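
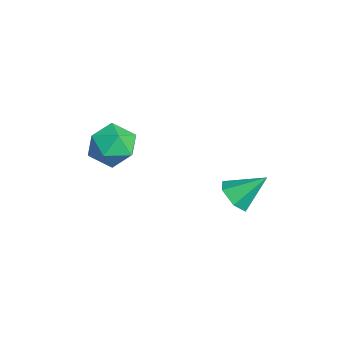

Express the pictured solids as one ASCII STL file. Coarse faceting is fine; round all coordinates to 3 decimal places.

solid 
facet normal -0.301 0.935 -0.187
outer loop
vertex -3.58 -1.176 -2.208
vertex -4.627 -1.395 -1.621
vertex -3.663 -0.963 -1.01
endloop
endfacet
facet normal 0.411 0.902 -0.132
outer loop
vertex -3.58 -1.176 -2.208
vertex -3.663 -0.963 -1.01
vertex -2.661 -1.486 -1.468
endloop
endfacet
facet normal 0.649 0.440 -0.621
outer loop
vertex -3.58 -1.176 -2.208
vertex -2.661 -1.486 -1.468
vertex -3.005 -2.241 -2.362
endloop
endfacet
facet normal 0.084 0.187 -0.979
outer loop
vertex -3.58 -1.176 -2.208
vertex -3.005 -2.241 -2.362
vertex -4.22 -2.185 -2.456
endloop
endfacet
facet normal -0.502 0.493 -0.711
outer loop
vertex -3.58 -1.176 -2.208
vertex -4.22 -2.185 -2.456
vertex -4.627 -1.395 -1.621
endloop
endfacet
facet normal 0.570 0.642 0.513
outer loop
vertex -2.661 -1.486 -1.468
vertex -3.663 -0.963 -1.01
vertex -3.14 -1.895 -0.424
endloop
endfacet
facet normal -0.580 0.696 0.423
outer loop
vertex -3.663 -0.963 -1.01
vertex -4.627 -1.395 -1.621
vertex -4.355 -1.839 -0.518
endloop
endfacet
facet normal -0.906 -0.019 -0.423
outer loop
vertex -4.627 -1.395 -1.621
vertex -4.22 -2.185 -2.456
vertex -4.699 -2.594 -1.412
endloop
endfacet
facet normal 0.043 -0.515 -0.856
outer loop
vertex -4.22 -2.185 -2.456
vertex -3.005 -2.241 -2.362
vertex -3.697 -3.117 -1.87
endloop
endfacet
facet normal 0.955 -0.106 -0.278
outer loop
vertex -3.005 -2.241 -2.362
vertex -2.661 -1.486 -1.468
vertex -2.733 -2.685 -1.259
endloop
endfacet
facet normal -0.084 -0.187 0.979
outer loop
vertex -3.78 -2.904 -0.672
vertex -3.14 -1.895 -0.424
vertex -4.355 -1.839 -0.518
endloop
endfacet
facet normal -0.649 -0.440 0.621
outer loop
vertex -3.78 -2.904 -0.672
vertex -4.355 -1.839 -0.518
vertex -4.699 -2.594 -1.412
endloop
endfacet
facet normal -0.411 -0.902 0.132
outer loop
vertex -3.78 -2.904 -0.672
vertex -4.699 -2.594 -1.412
vertex -3.697 -3.117 -1.87
endloop
endfacet
facet normal 0.301 -0.935 0.187
outer loop
vertex -3.78 -2.904 -0.672
vertex -3.697 -3.117 -1.87
vertex -2.733 -2.685 -1.259
endloop
endfacet
facet normal 0.502 -0.493 0.711
outer loop
vertex -3.78 -2.904 -0.672
vertex -2.733 -2.685 -1.259
vertex -3.14 -1.895 -0.424
endloop
endfacet
facet normal -0.043 0.515 0.856
outer loop
vertex -4.355 -1.839 -0.518
vertex -3.14 -1.895 -0.424
vertex -3.663 -0.963 -1.01
endloop
endfacet
facet normal -0.955 0.106 0.278
outer loop
vertex -4.699 -2.594 -1.412
vertex -4.355 -1.839 -0.518
vertex -4.627 -1.395 -1.621
endloop
endfacet
facet normal -0.570 -0.642 -0.513
outer loop
vertex -3.697 -3.117 -1.87
vertex -4.699 -2.594 -1.412
vertex -4.22 -2.185 -2.456
endloop
endfacet
facet normal 0.580 -0.696 -0.423
outer loop
vertex -2.733 -2.685 -1.259
vertex -3.697 -3.117 -1.87
vertex -3.005 -2.241 -2.362
endloop
endfacet
facet normal 0.906 0.019 0.423
outer loop
vertex -3.14 -1.895 -0.424
vertex -2.733 -2.685 -1.259
vertex -2.661 -1.486 -1.468
endloop
endfacet
facet normal -0.155 -0.763 -0.628
outer loop
vertex -0.49 2.38 -4.075
vertex -1.341 2.706 -4.261
vertex -0.615 2.981 -4.774
endloop
endfacet
facet normal 0.958 0.279 0.069
outer loop
vertex -0.49 2.38 -4.075
vertex -0.615 2.981 -4.774
vertex -1.059 4.094 -3.119
endloop
endfacet
facet normal -0.155 -0.763 -0.628
outer loop
vertex -0.615 2.981 -4.774
vertex -1.341 2.706 -4.261
vertex -1.465 3.307 -4.96
endloop
endfacet
facet normal 0.404 0.806 -0.433
outer loop
vertex -0.615 2.981 -4.774
vertex -1.465 3.307 -4.96
vertex -1.059 4.094 -3.119
endloop
endfacet
facet normal -0.154 -0.763 -0.628
outer loop
vertex -1.465 3.307 -4.96
vertex -1.341 2.706 -4.261
vertex -2.191 3.032 -4.448
endloop
endfacet
facet normal -0.491 0.835 -0.248
outer loop
vertex -1.465 3.307 -4.96
vertex -2.191 3.032 -4.448
vertex -1.059 4.094 -3.119
endloop
endfacet
facet normal -0.154 -0.763 -0.628
outer loop
vertex -2.191 3.032 -4.448
vertex -1.341 2.706 -4.261
vertex -2.067 2.431 -3.749
endloop
endfacet
facet normal -0.832 0.338 0.439
outer loop
vertex -2.191 3.032 -4.448
vertex -2.067 2.431 -3.749
vertex -1.059 4.094 -3.119
endloop
endfacet
facet normal -0.155 -0.762 -0.629
outer loop
vertex -2.067 2.431 -3.749
vertex -1.341 2.706 -4.261
vertex -1.216 2.105 -3.563
endloop
endfacet
facet normal -0.278 -0.188 0.942
outer loop
vertex -2.067 2.431 -3.749
vertex -1.216 2.105 -3.563
vertex -1.059 4.094 -3.119
endloop
endfacet
facet normal -0.155 -0.762 -0.629
outer loop
vertex -1.216 2.105 -3.563
vertex -1.341 2.706 -4.261
vertex -0.49 2.38 -4.075
endloop
endfacet
facet normal 0.616 -0.218 0.757
outer loop
vertex -1.216 2.105 -3.563
vertex -0.49 2.38 -4.075
vertex -1.059 4.094 -3.119
endloop
endfacet

endsolid


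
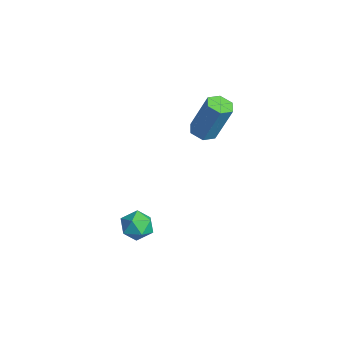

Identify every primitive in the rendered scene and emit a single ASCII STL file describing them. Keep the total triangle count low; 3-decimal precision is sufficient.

solid 
facet normal -0.238 -0.282 -0.929
outer loop
vertex 3.122 1.199 1.356
vertex 2.49 1.432 1.447
vertex 2.971 1.843 1.199
endloop
endfacet
facet normal 0.945 0.151 -0.289
outer loop
vertex 3.122 1.199 1.356
vertex 2.971 1.843 1.199
vertex 3.642 1.814 3.381
endloop
endfacet
facet normal 0.946 0.150 -0.289
outer loop
vertex 3.642 1.814 3.381
vertex 2.971 1.843 1.199
vertex 3.492 2.458 3.224
endloop
endfacet
facet normal 0.240 0.282 0.929
outer loop
vertex 3.642 1.814 3.381
vertex 3.492 2.458 3.224
vertex 3.01 2.048 3.473
endloop
endfacet
facet normal -0.238 -0.282 -0.929
outer loop
vertex 2.971 1.843 1.199
vertex 2.49 1.432 1.447
vertex 2.339 2.077 1.29
endloop
endfacet
facet normal 0.282 0.895 -0.344
outer loop
vertex 2.971 1.843 1.199
vertex 2.339 2.077 1.29
vertex 3.492 2.458 3.224
endloop
endfacet
facet normal 0.282 0.896 -0.344
outer loop
vertex 3.492 2.458 3.224
vertex 2.339 2.077 1.29
vertex 2.86 2.692 3.316
endloop
endfacet
facet normal 0.240 0.282 0.929
outer loop
vertex 3.492 2.458 3.224
vertex 2.86 2.692 3.316
vertex 3.01 2.048 3.473
endloop
endfacet
facet normal -0.240 -0.282 -0.929
outer loop
vertex 2.339 2.077 1.29
vertex 2.49 1.432 1.447
vertex 1.858 1.666 1.539
endloop
endfacet
facet normal -0.665 0.745 -0.055
outer loop
vertex 2.339 2.077 1.29
vertex 1.858 1.666 1.539
vertex 2.86 2.692 3.316
endloop
endfacet
facet normal -0.664 0.745 -0.056
outer loop
vertex 2.86 2.692 3.316
vertex 1.858 1.666 1.539
vertex 2.378 2.281 3.564
endloop
endfacet
facet normal 0.238 0.282 0.929
outer loop
vertex 2.86 2.692 3.316
vertex 2.378 2.281 3.564
vertex 3.01 2.048 3.473
endloop
endfacet
facet normal -0.240 -0.282 -0.929
outer loop
vertex 1.858 1.666 1.539
vertex 2.49 1.432 1.447
vertex 2.008 1.022 1.696
endloop
endfacet
facet normal -0.946 -0.150 0.288
outer loop
vertex 1.858 1.666 1.539
vertex 2.008 1.022 1.696
vertex 2.378 2.281 3.564
endloop
endfacet
facet normal -0.945 -0.151 0.289
outer loop
vertex 2.378 2.281 3.564
vertex 2.008 1.022 1.696
vertex 2.529 1.637 3.721
endloop
endfacet
facet normal 0.238 0.282 0.929
outer loop
vertex 2.378 2.281 3.564
vertex 2.529 1.637 3.721
vertex 3.01 2.048 3.473
endloop
endfacet
facet normal -0.240 -0.282 -0.929
outer loop
vertex 2.008 1.022 1.696
vertex 2.49 1.432 1.447
vertex 2.64 0.788 1.604
endloop
endfacet
facet normal -0.281 -0.896 0.344
outer loop
vertex 2.008 1.022 1.696
vertex 2.64 0.788 1.604
vertex 2.529 1.637 3.721
endloop
endfacet
facet normal -0.282 -0.895 0.344
outer loop
vertex 2.529 1.637 3.721
vertex 2.64 0.788 1.604
vertex 3.161 1.403 3.63
endloop
endfacet
facet normal 0.238 0.282 0.929
outer loop
vertex 2.529 1.637 3.721
vertex 3.161 1.403 3.63
vertex 3.01 2.048 3.473
endloop
endfacet
facet normal -0.238 -0.282 -0.929
outer loop
vertex 2.64 0.788 1.604
vertex 2.49 1.432 1.447
vertex 3.122 1.199 1.356
endloop
endfacet
facet normal 0.664 -0.745 0.055
outer loop
vertex 2.64 0.788 1.604
vertex 3.122 1.199 1.356
vertex 3.161 1.403 3.63
endloop
endfacet
facet normal 0.665 -0.745 0.055
outer loop
vertex 3.161 1.403 3.63
vertex 3.122 1.199 1.356
vertex 3.642 1.814 3.381
endloop
endfacet
facet normal 0.240 0.282 0.929
outer loop
vertex 3.161 1.403 3.63
vertex 3.642 1.814 3.381
vertex 3.01 2.048 3.473
endloop
endfacet
facet normal -0.778 0.489 0.395
outer loop
vertex 3.082 -2.161 -3.052
vertex 3.523 -2.051 -2.319
vertex 3.575 -1.462 -2.946
endloop
endfacet
facet normal -0.753 0.579 -0.312
outer loop
vertex 3.082 -2.161 -3.052
vertex 3.575 -1.462 -2.946
vertex 3.57 -1.876 -3.702
endloop
endfacet
facet normal -0.784 -0.066 -0.617
outer loop
vertex 3.082 -2.161 -3.052
vertex 3.57 -1.876 -3.702
vertex 3.516 -2.721 -3.543
endloop
endfacet
facet normal -0.827 -0.554 -0.100
outer loop
vertex 3.082 -2.161 -3.052
vertex 3.516 -2.721 -3.543
vertex 3.486 -2.83 -2.688
endloop
endfacet
facet normal -0.823 -0.211 0.527
outer loop
vertex 3.082 -2.161 -3.052
vertex 3.486 -2.83 -2.688
vertex 3.523 -2.051 -2.319
endloop
endfacet
facet normal -0.124 0.871 -0.476
outer loop
vertex 3.57 -1.876 -3.702
vertex 3.575 -1.462 -2.946
vertex 4.314 -1.59 -3.372
endloop
endfacet
facet normal -0.162 0.726 0.668
outer loop
vertex 3.575 -1.462 -2.946
vertex 3.523 -2.051 -2.319
vertex 4.284 -1.699 -2.517
endloop
endfacet
facet normal -0.235 -0.407 0.883
outer loop
vertex 3.523 -2.051 -2.319
vertex 3.486 -2.83 -2.688
vertex 4.23 -2.544 -2.358
endloop
endfacet
facet normal -0.242 -0.961 -0.131
outer loop
vertex 3.486 -2.83 -2.688
vertex 3.516 -2.721 -3.543
vertex 4.225 -2.958 -3.114
endloop
endfacet
facet normal -0.173 -0.171 -0.970
outer loop
vertex 3.516 -2.721 -3.543
vertex 3.57 -1.876 -3.702
vertex 4.277 -2.369 -3.741
endloop
endfacet
facet normal 0.827 0.554 0.100
outer loop
vertex 4.718 -2.259 -3.008
vertex 4.314 -1.59 -3.372
vertex 4.284 -1.699 -2.517
endloop
endfacet
facet normal 0.784 0.066 0.617
outer loop
vertex 4.718 -2.259 -3.008
vertex 4.284 -1.699 -2.517
vertex 4.23 -2.544 -2.358
endloop
endfacet
facet normal 0.753 -0.579 0.312
outer loop
vertex 4.718 -2.259 -3.008
vertex 4.23 -2.544 -2.358
vertex 4.225 -2.958 -3.114
endloop
endfacet
facet normal 0.778 -0.489 -0.395
outer loop
vertex 4.718 -2.259 -3.008
vertex 4.225 -2.958 -3.114
vertex 4.277 -2.369 -3.741
endloop
endfacet
facet normal 0.823 0.211 -0.527
outer loop
vertex 4.718 -2.259 -3.008
vertex 4.277 -2.369 -3.741
vertex 4.314 -1.59 -3.372
endloop
endfacet
facet normal 0.242 0.961 0.131
outer loop
vertex 4.284 -1.699 -2.517
vertex 4.314 -1.59 -3.372
vertex 3.575 -1.462 -2.946
endloop
endfacet
facet normal 0.173 0.171 0.970
outer loop
vertex 4.23 -2.544 -2.358
vertex 4.284 -1.699 -2.517
vertex 3.523 -2.051 -2.319
endloop
endfacet
facet normal 0.124 -0.871 0.476
outer loop
vertex 4.225 -2.958 -3.114
vertex 4.23 -2.544 -2.358
vertex 3.486 -2.83 -2.688
endloop
endfacet
facet normal 0.162 -0.726 -0.668
outer loop
vertex 4.277 -2.369 -3.741
vertex 4.225 -2.958 -3.114
vertex 3.516 -2.721 -3.543
endloop
endfacet
facet normal 0.235 0.407 -0.883
outer loop
vertex 4.314 -1.59 -3.372
vertex 4.277 -2.369 -3.741
vertex 3.57 -1.876 -3.702
endloop
endfacet

endsolid


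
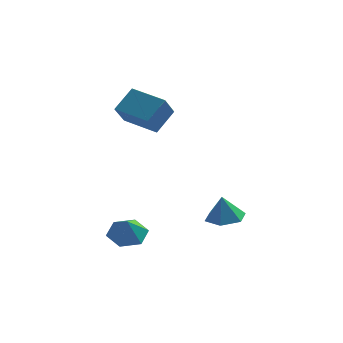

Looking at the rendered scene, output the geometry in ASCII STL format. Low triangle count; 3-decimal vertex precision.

solid 
facet normal -0.452 -0.609 -0.652
outer loop
vertex -1.329 2.122 1.888
vertex -3.051 3.037 2.227
vertex -1.023 3.121 0.743
endloop
endfacet
facet normal 0.870 -0.463 -0.171
outer loop
vertex -0.309 4.083 1.773
vertex -1.329 2.122 1.888
vertex -1.023 3.121 0.743
endloop
endfacet
facet normal -0.452 -0.609 -0.652
outer loop
vertex -1.023 3.121 0.743
vertex -3.051 3.037 2.227
vertex -2.746 4.036 1.082
endloop
endfacet
facet normal 0.197 0.645 -0.739
outer loop
vertex -2.746 4.036 1.082
vertex -0.309 4.083 1.773
vertex -1.023 3.121 0.743
endloop
endfacet
facet normal -0.197 -0.645 0.739
outer loop
vertex -1.329 2.122 1.888
vertex -2.337 3.999 3.257
vertex -3.051 3.037 2.227
endloop
endfacet
facet normal 0.870 -0.463 -0.172
outer loop
vertex -0.614 3.084 2.918
vertex -1.329 2.122 1.888
vertex -0.309 4.083 1.773
endloop
endfacet
facet normal -0.197 -0.645 0.739
outer loop
vertex -0.614 3.084 2.918
vertex -2.337 3.999 3.257
vertex -1.329 2.122 1.888
endloop
endfacet
facet normal -0.870 0.462 0.171
outer loop
vertex -3.051 3.037 2.227
vertex -2.337 3.999 3.257
vertex -2.746 4.036 1.082
endloop
endfacet
facet normal 0.197 0.645 -0.739
outer loop
vertex -2.031 4.998 2.112
vertex -0.309 4.083 1.773
vertex -2.746 4.036 1.082
endloop
endfacet
facet normal -0.870 0.463 0.171
outer loop
vertex -2.746 4.036 1.082
vertex -2.337 3.999 3.257
vertex -2.031 4.998 2.112
endloop
endfacet
facet normal 0.452 0.609 0.652
outer loop
vertex -2.031 4.998 2.112
vertex -0.614 3.084 2.918
vertex -0.309 4.083 1.773
endloop
endfacet
facet normal 0.452 0.609 0.652
outer loop
vertex -2.337 3.999 3.257
vertex -0.614 3.084 2.918
vertex -2.031 4.998 2.112
endloop
endfacet
facet normal -0.065 0.487 -0.871
outer loop
vertex -0.823 -1.274 -3.707
vertex -1.779 -1.553 -3.792
vertex -1.548 -0.697 -3.331
endloop
endfacet
facet normal 0.597 0.254 0.761
outer loop
vertex -0.823 -1.274 -3.707
vertex -1.548 -0.697 -3.331
vertex -1.701 -2.147 -2.728
endloop
endfacet
facet normal -0.065 0.487 -0.871
outer loop
vertex -1.548 -0.697 -3.331
vertex -1.779 -1.553 -3.792
vertex -2.504 -0.976 -3.416
endloop
endfacet
facet normal -0.195 0.394 0.898
outer loop
vertex -1.548 -0.697 -3.331
vertex -2.504 -0.976 -3.416
vertex -1.701 -2.147 -2.728
endloop
endfacet
facet normal -0.065 0.486 -0.871
outer loop
vertex -2.504 -0.976 -3.416
vertex -1.779 -1.553 -3.792
vertex -2.736 -1.833 -3.877
endloop
endfacet
facet normal -0.754 -0.141 0.641
outer loop
vertex -2.504 -0.976 -3.416
vertex -2.736 -1.833 -3.877
vertex -1.701 -2.147 -2.728
endloop
endfacet
facet normal -0.065 0.485 -0.872
outer loop
vertex -2.736 -1.833 -3.877
vertex -1.779 -1.553 -3.792
vertex -2.011 -2.41 -4.252
endloop
endfacet
facet normal -0.522 -0.816 0.247
outer loop
vertex -2.736 -1.833 -3.877
vertex -2.011 -2.41 -4.252
vertex -1.701 -2.147 -2.728
endloop
endfacet
facet normal -0.064 0.485 -0.872
outer loop
vertex -2.011 -2.41 -4.252
vertex -1.779 -1.553 -3.792
vertex -1.055 -2.131 -4.167
endloop
endfacet
facet normal 0.269 -0.957 0.110
outer loop
vertex -2.011 -2.41 -4.252
vertex -1.055 -2.131 -4.167
vertex -1.701 -2.147 -2.728
endloop
endfacet
facet normal -0.064 0.485 -0.872
outer loop
vertex -1.055 -2.131 -4.167
vertex -1.779 -1.553 -3.792
vertex -0.823 -1.274 -3.707
endloop
endfacet
facet normal 0.829 -0.422 0.367
outer loop
vertex -1.055 -2.131 -4.167
vertex -0.823 -1.274 -3.707
vertex -1.701 -2.147 -2.728
endloop
endfacet
facet normal 0.113 0.057 -0.992
outer loop
vertex 3.17 1.836 -4.448
vertex 2.361 2.47 -4.504
vertex 3.308 2.854 -4.374
endloop
endfacet
facet normal 0.773 -0.150 0.616
outer loop
vertex 3.17 1.836 -4.448
vertex 3.308 2.854 -4.374
vertex 2.199 2.39 -3.096
endloop
endfacet
facet normal 0.113 0.057 -0.992
outer loop
vertex 3.308 2.854 -4.374
vertex 2.361 2.47 -4.504
vertex 2.498 3.488 -4.43
endloop
endfacet
facet normal 0.454 0.635 0.625
outer loop
vertex 3.308 2.854 -4.374
vertex 2.498 3.488 -4.43
vertex 2.199 2.39 -3.096
endloop
endfacet
facet normal 0.114 0.057 -0.992
outer loop
vertex 2.498 3.488 -4.43
vertex 2.361 2.47 -4.504
vertex 1.551 3.105 -4.561
endloop
endfacet
facet normal -0.379 0.754 0.536
outer loop
vertex 2.498 3.488 -4.43
vertex 1.551 3.105 -4.561
vertex 2.199 2.39 -3.096
endloop
endfacet
facet normal 0.114 0.057 -0.992
outer loop
vertex 1.551 3.105 -4.561
vertex 2.361 2.47 -4.504
vertex 1.414 2.087 -4.635
endloop
endfacet
facet normal -0.894 0.088 0.439
outer loop
vertex 1.551 3.105 -4.561
vertex 1.414 2.087 -4.635
vertex 2.199 2.39 -3.096
endloop
endfacet
facet normal 0.114 0.057 -0.992
outer loop
vertex 1.414 2.087 -4.635
vertex 2.361 2.47 -4.504
vertex 2.223 1.452 -4.578
endloop
endfacet
facet normal -0.576 -0.695 0.431
outer loop
vertex 1.414 2.087 -4.635
vertex 2.223 1.452 -4.578
vertex 2.199 2.39 -3.096
endloop
endfacet
facet normal 0.113 0.057 -0.992
outer loop
vertex 2.223 1.452 -4.578
vertex 2.361 2.47 -4.504
vertex 3.17 1.836 -4.448
endloop
endfacet
facet normal 0.259 -0.814 0.520
outer loop
vertex 2.223 1.452 -4.578
vertex 3.17 1.836 -4.448
vertex 2.199 2.39 -3.096
endloop
endfacet

endsolid


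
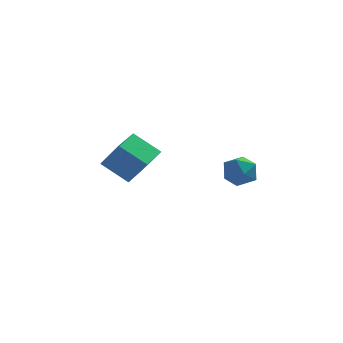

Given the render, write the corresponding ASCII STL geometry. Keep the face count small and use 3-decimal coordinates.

solid 
facet normal -0.384 0.301 0.873
outer loop
vertex 3.45 -2.344 1.351
vertex 2.519 -2.672 1.055
vertex 3.155 -3.31 1.554
endloop
endfacet
facet normal 0.300 0.108 0.948
outer loop
vertex 3.45 -2.344 1.351
vertex 3.155 -3.31 1.554
vertex 4.115 -3.122 1.229
endloop
endfacet
facet normal 0.692 0.512 0.509
outer loop
vertex 3.45 -2.344 1.351
vertex 4.115 -3.122 1.229
vertex 4.072 -2.368 0.529
endloop
endfacet
facet normal 0.252 0.954 0.163
outer loop
vertex 3.45 -2.344 1.351
vertex 4.072 -2.368 0.529
vertex 3.086 -2.089 0.421
endloop
endfacet
facet normal -0.414 0.824 0.388
outer loop
vertex 3.45 -2.344 1.351
vertex 3.086 -2.089 0.421
vertex 2.519 -2.672 1.055
endloop
endfacet
facet normal 0.361 -0.570 0.738
outer loop
vertex 4.115 -3.122 1.229
vertex 3.155 -3.31 1.554
vertex 3.594 -3.931 0.859
endloop
endfacet
facet normal -0.743 -0.259 0.617
outer loop
vertex 3.155 -3.31 1.554
vertex 2.519 -2.672 1.055
vertex 2.608 -3.652 0.751
endloop
endfacet
facet normal -0.792 0.587 -0.168
outer loop
vertex 2.519 -2.672 1.055
vertex 3.086 -2.089 0.421
vertex 2.565 -2.898 0.051
endloop
endfacet
facet normal 0.284 0.797 -0.533
outer loop
vertex 3.086 -2.089 0.421
vertex 4.072 -2.368 0.529
vertex 3.525 -2.71 -0.274
endloop
endfacet
facet normal 0.996 0.082 0.027
outer loop
vertex 4.072 -2.368 0.529
vertex 4.115 -3.122 1.229
vertex 4.161 -3.348 0.225
endloop
endfacet
facet normal -0.252 -0.954 -0.163
outer loop
vertex 3.23 -3.676 -0.071
vertex 3.594 -3.931 0.859
vertex 2.608 -3.652 0.751
endloop
endfacet
facet normal -0.692 -0.512 -0.509
outer loop
vertex 3.23 -3.676 -0.071
vertex 2.608 -3.652 0.751
vertex 2.565 -2.898 0.051
endloop
endfacet
facet normal -0.300 -0.108 -0.948
outer loop
vertex 3.23 -3.676 -0.071
vertex 2.565 -2.898 0.051
vertex 3.525 -2.71 -0.274
endloop
endfacet
facet normal 0.384 -0.301 -0.873
outer loop
vertex 3.23 -3.676 -0.071
vertex 3.525 -2.71 -0.274
vertex 4.161 -3.348 0.225
endloop
endfacet
facet normal 0.414 -0.824 -0.388
outer loop
vertex 3.23 -3.676 -0.071
vertex 4.161 -3.348 0.225
vertex 3.594 -3.931 0.859
endloop
endfacet
facet normal -0.284 -0.797 0.533
outer loop
vertex 2.608 -3.652 0.751
vertex 3.594 -3.931 0.859
vertex 3.155 -3.31 1.554
endloop
endfacet
facet normal -0.996 -0.082 -0.027
outer loop
vertex 2.565 -2.898 0.051
vertex 2.608 -3.652 0.751
vertex 2.519 -2.672 1.055
endloop
endfacet
facet normal -0.361 0.570 -0.738
outer loop
vertex 3.525 -2.71 -0.274
vertex 2.565 -2.898 0.051
vertex 3.086 -2.089 0.421
endloop
endfacet
facet normal 0.743 0.259 -0.617
outer loop
vertex 4.161 -3.348 0.225
vertex 3.525 -2.71 -0.274
vertex 4.072 -2.368 0.529
endloop
endfacet
facet normal 0.792 -0.587 0.168
outer loop
vertex 3.594 -3.931 0.859
vertex 4.161 -3.348 0.225
vertex 4.115 -3.122 1.229
endloop
endfacet
facet normal -0.787 0.203 0.582
outer loop
vertex -3.338 2.453 -0.26
vertex -2.743 4.07 -0.02
vertex -4.4 3.089 -1.919
endloop
endfacet
facet normal -0.342 -0.930 -0.137
outer loop
vertex -2.857 2.69 -3.06
vertex -3.338 2.453 -0.26
vertex -4.4 3.089 -1.919
endloop
endfacet
facet normal -0.787 0.204 0.582
outer loop
vertex -4.4 3.089 -1.919
vertex -2.743 4.07 -0.02
vertex -3.805 4.706 -1.68
endloop
endfacet
facet normal -0.513 0.307 -0.801
outer loop
vertex -3.805 4.706 -1.68
vertex -2.857 2.69 -3.06
vertex -4.4 3.089 -1.919
endloop
endfacet
facet normal 0.513 -0.308 0.801
outer loop
vertex -3.338 2.453 -0.26
vertex -1.2 3.671 -1.161
vertex -2.743 4.07 -0.02
endloop
endfacet
facet normal -0.342 -0.930 -0.137
outer loop
vertex -1.795 2.054 -1.4
vertex -3.338 2.453 -0.26
vertex -2.857 2.69 -3.06
endloop
endfacet
facet normal 0.513 -0.307 0.802
outer loop
vertex -1.795 2.054 -1.4
vertex -1.2 3.671 -1.161
vertex -3.338 2.453 -0.26
endloop
endfacet
facet normal 0.342 0.930 0.137
outer loop
vertex -2.743 4.07 -0.02
vertex -1.2 3.671 -1.161
vertex -3.805 4.706 -1.68
endloop
endfacet
facet normal -0.513 0.308 -0.802
outer loop
vertex -2.262 4.307 -2.82
vertex -2.857 2.69 -3.06
vertex -3.805 4.706 -1.68
endloop
endfacet
facet normal 0.342 0.930 0.137
outer loop
vertex -3.805 4.706 -1.68
vertex -1.2 3.671 -1.161
vertex -2.262 4.307 -2.82
endloop
endfacet
facet normal 0.788 -0.203 -0.582
outer loop
vertex -2.262 4.307 -2.82
vertex -1.795 2.054 -1.4
vertex -2.857 2.69 -3.06
endloop
endfacet
facet normal 0.787 -0.204 -0.582
outer loop
vertex -1.2 3.671 -1.161
vertex -1.795 2.054 -1.4
vertex -2.262 4.307 -2.82
endloop
endfacet

endsolid


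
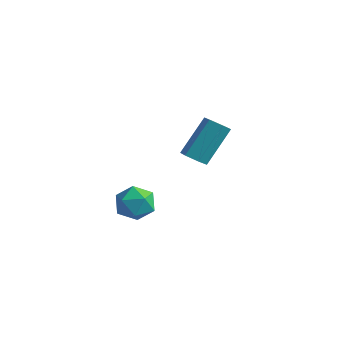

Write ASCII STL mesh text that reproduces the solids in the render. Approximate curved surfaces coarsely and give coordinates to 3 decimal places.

solid 
facet normal -0.080 -0.654 -0.752
outer loop
vertex -3.452 2.122 2.423
vertex -3.988 2.44 2.204
vertex -3.389 2.615 1.988
endloop
endfacet
facet normal 0.992 -0.125 0.002
outer loop
vertex -3.452 2.122 2.423
vertex -3.389 2.615 1.988
vertex -3.277 3.542 4.055
endloop
endfacet
facet normal 0.992 -0.126 0.003
outer loop
vertex -3.277 3.542 4.055
vertex -3.389 2.615 1.988
vertex -3.213 4.034 3.62
endloop
endfacet
facet normal 0.081 0.654 0.752
outer loop
vertex -3.277 3.542 4.055
vertex -3.213 4.034 3.62
vertex -3.812 3.86 3.836
endloop
endfacet
facet normal -0.080 -0.654 -0.753
outer loop
vertex -3.389 2.615 1.988
vertex -3.988 2.44 2.204
vertex -3.924 2.933 1.769
endloop
endfacet
facet normal 0.580 0.583 -0.569
outer loop
vertex -3.389 2.615 1.988
vertex -3.924 2.933 1.769
vertex -3.213 4.034 3.62
endloop
endfacet
facet normal 0.579 0.584 -0.569
outer loop
vertex -3.213 4.034 3.62
vertex -3.924 2.933 1.769
vertex -3.749 4.352 3.401
endloop
endfacet
facet normal 0.081 0.654 0.752
outer loop
vertex -3.213 4.034 3.62
vertex -3.749 4.352 3.401
vertex -3.812 3.86 3.836
endloop
endfacet
facet normal -0.080 -0.654 -0.753
outer loop
vertex -3.924 2.933 1.769
vertex -3.988 2.44 2.204
vertex -4.523 2.758 1.985
endloop
endfacet
facet normal -0.413 0.709 -0.572
outer loop
vertex -3.924 2.933 1.769
vertex -4.523 2.758 1.985
vertex -3.749 4.352 3.401
endloop
endfacet
facet normal -0.412 0.709 -0.572
outer loop
vertex -3.749 4.352 3.401
vertex -4.523 2.758 1.985
vertex -4.348 4.178 3.617
endloop
endfacet
facet normal 0.081 0.654 0.752
outer loop
vertex -3.749 4.352 3.401
vertex -4.348 4.178 3.617
vertex -3.812 3.86 3.836
endloop
endfacet
facet normal -0.081 -0.654 -0.752
outer loop
vertex -4.523 2.758 1.985
vertex -3.988 2.44 2.204
vertex -4.587 2.266 2.42
endloop
endfacet
facet normal -0.992 0.126 -0.003
outer loop
vertex -4.523 2.758 1.985
vertex -4.587 2.266 2.42
vertex -4.348 4.178 3.617
endloop
endfacet
facet normal -0.992 0.125 -0.002
outer loop
vertex -4.348 4.178 3.617
vertex -4.587 2.266 2.42
vertex -4.411 3.685 4.052
endloop
endfacet
facet normal 0.080 0.654 0.752
outer loop
vertex -4.348 4.178 3.617
vertex -4.411 3.685 4.052
vertex -3.812 3.86 3.836
endloop
endfacet
facet normal -0.081 -0.654 -0.752
outer loop
vertex -4.587 2.266 2.42
vertex -3.988 2.44 2.204
vertex -4.051 1.948 2.639
endloop
endfacet
facet normal -0.579 -0.583 0.570
outer loop
vertex -4.587 2.266 2.42
vertex -4.051 1.948 2.639
vertex -4.411 3.685 4.052
endloop
endfacet
facet normal -0.580 -0.583 0.569
outer loop
vertex -4.411 3.685 4.052
vertex -4.051 1.948 2.639
vertex -3.876 3.367 4.271
endloop
endfacet
facet normal 0.080 0.654 0.753
outer loop
vertex -4.411 3.685 4.052
vertex -3.876 3.367 4.271
vertex -3.812 3.86 3.836
endloop
endfacet
facet normal -0.081 -0.654 -0.752
outer loop
vertex -4.051 1.948 2.639
vertex -3.988 2.44 2.204
vertex -3.452 2.122 2.423
endloop
endfacet
facet normal 0.412 -0.709 0.572
outer loop
vertex -4.051 1.948 2.639
vertex -3.452 2.122 2.423
vertex -3.876 3.367 4.271
endloop
endfacet
facet normal 0.413 -0.708 0.572
outer loop
vertex -3.876 3.367 4.271
vertex -3.452 2.122 2.423
vertex -3.277 3.542 4.055
endloop
endfacet
facet normal 0.080 0.654 0.753
outer loop
vertex -3.876 3.367 4.271
vertex -3.277 3.542 4.055
vertex -3.812 3.86 3.836
endloop
endfacet
facet normal -0.773 0.269 0.575
outer loop
vertex -4.037 -1.332 2.142
vertex -4.297 -2.249 2.221
vertex -3.692 -1.867 2.856
endloop
endfacet
facet normal -0.228 0.723 0.652
outer loop
vertex -4.037 -1.332 2.142
vertex -3.692 -1.867 2.856
vertex -3.115 -1.263 2.388
endloop
endfacet
facet normal -0.078 0.997 0.011
outer loop
vertex -4.037 -1.332 2.142
vertex -3.115 -1.263 2.388
vertex -3.364 -1.272 1.464
endloop
endfacet
facet normal -0.529 0.712 -0.462
outer loop
vertex -4.037 -1.332 2.142
vertex -3.364 -1.272 1.464
vertex -4.095 -1.882 1.361
endloop
endfacet
facet normal -0.958 0.262 -0.113
outer loop
vertex -4.037 -1.332 2.142
vertex -4.095 -1.882 1.361
vertex -4.297 -2.249 2.221
endloop
endfacet
facet normal 0.340 0.351 0.872
outer loop
vertex -3.115 -1.263 2.388
vertex -3.692 -1.867 2.856
vertex -2.805 -2.138 2.619
endloop
endfacet
facet normal -0.542 -0.384 0.747
outer loop
vertex -3.692 -1.867 2.856
vertex -4.297 -2.249 2.221
vertex -3.536 -2.748 2.516
endloop
endfacet
facet normal -0.842 -0.395 -0.366
outer loop
vertex -4.297 -2.249 2.221
vertex -4.095 -1.882 1.361
vertex -3.785 -2.757 1.592
endloop
endfacet
facet normal -0.147 0.333 -0.931
outer loop
vertex -4.095 -1.882 1.361
vertex -3.364 -1.272 1.464
vertex -3.208 -2.153 1.124
endloop
endfacet
facet normal 0.585 0.794 -0.165
outer loop
vertex -3.364 -1.272 1.464
vertex -3.115 -1.263 2.388
vertex -2.603 -1.771 1.759
endloop
endfacet
facet normal 0.529 -0.712 0.462
outer loop
vertex -2.863 -2.688 1.838
vertex -2.805 -2.138 2.619
vertex -3.536 -2.748 2.516
endloop
endfacet
facet normal 0.078 -0.997 -0.011
outer loop
vertex -2.863 -2.688 1.838
vertex -3.536 -2.748 2.516
vertex -3.785 -2.757 1.592
endloop
endfacet
facet normal 0.228 -0.723 -0.652
outer loop
vertex -2.863 -2.688 1.838
vertex -3.785 -2.757 1.592
vertex -3.208 -2.153 1.124
endloop
endfacet
facet normal 0.773 -0.269 -0.575
outer loop
vertex -2.863 -2.688 1.838
vertex -3.208 -2.153 1.124
vertex -2.603 -1.771 1.759
endloop
endfacet
facet normal 0.958 -0.262 0.113
outer loop
vertex -2.863 -2.688 1.838
vertex -2.603 -1.771 1.759
vertex -2.805 -2.138 2.619
endloop
endfacet
facet normal 0.147 -0.333 0.931
outer loop
vertex -3.536 -2.748 2.516
vertex -2.805 -2.138 2.619
vertex -3.692 -1.867 2.856
endloop
endfacet
facet normal -0.585 -0.794 0.165
outer loop
vertex -3.785 -2.757 1.592
vertex -3.536 -2.748 2.516
vertex -4.297 -2.249 2.221
endloop
endfacet
facet normal -0.340 -0.351 -0.872
outer loop
vertex -3.208 -2.153 1.124
vertex -3.785 -2.757 1.592
vertex -4.095 -1.882 1.361
endloop
endfacet
facet normal 0.542 0.384 -0.747
outer loop
vertex -2.603 -1.771 1.759
vertex -3.208 -2.153 1.124
vertex -3.364 -1.272 1.464
endloop
endfacet
facet normal 0.842 0.395 0.366
outer loop
vertex -2.805 -2.138 2.619
vertex -2.603 -1.771 1.759
vertex -3.115 -1.263 2.388
endloop
endfacet

endsolid


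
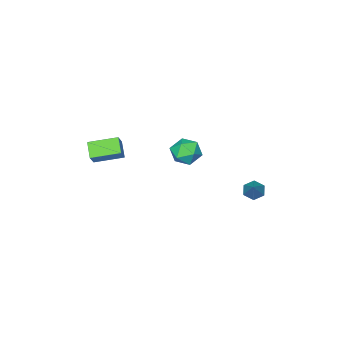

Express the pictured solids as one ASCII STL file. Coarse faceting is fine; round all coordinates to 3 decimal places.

solid 
facet normal -0.564 -0.469 -0.680
outer loop
vertex -3.376 3.154 -1.792
vertex -3.651 2.911 -1.396
vertex -3.818 3.387 -1.586
endloop
endfacet
facet normal 0.278 0.876 -0.395
outer loop
vertex -3.376 3.154 -1.792
vertex -3.818 3.387 -1.586
vertex -2.809 3.609 -0.384
endloop
endfacet
facet normal -0.565 -0.469 -0.679
outer loop
vertex -3.818 3.387 -1.586
vertex -3.651 2.911 -1.396
vertex -4.092 3.144 -1.19
endloop
endfacet
facet normal -0.451 0.865 0.219
outer loop
vertex -3.818 3.387 -1.586
vertex -4.092 3.144 -1.19
vertex -2.809 3.609 -0.384
endloop
endfacet
facet normal -0.565 -0.468 -0.679
outer loop
vertex -4.092 3.144 -1.19
vertex -3.651 2.911 -1.396
vertex -3.925 2.667 -1.0
endloop
endfacet
facet normal -0.561 0.129 0.818
outer loop
vertex -4.092 3.144 -1.19
vertex -3.925 2.667 -1.0
vertex -2.809 3.609 -0.384
endloop
endfacet
facet normal -0.564 -0.469 -0.679
outer loop
vertex -3.925 2.667 -1.0
vertex -3.651 2.911 -1.396
vertex -3.484 2.434 -1.205
endloop
endfacet
facet normal 0.059 -0.594 0.802
outer loop
vertex -3.925 2.667 -1.0
vertex -3.484 2.434 -1.205
vertex -2.809 3.609 -0.384
endloop
endfacet
facet normal -0.565 -0.469 -0.679
outer loop
vertex -3.484 2.434 -1.205
vertex -3.651 2.911 -1.396
vertex -3.209 2.677 -1.602
endloop
endfacet
facet normal 0.789 -0.585 0.188
outer loop
vertex -3.484 2.434 -1.205
vertex -3.209 2.677 -1.602
vertex -2.809 3.609 -0.384
endloop
endfacet
facet normal -0.565 -0.468 -0.680
outer loop
vertex -3.209 2.677 -1.602
vertex -3.651 2.911 -1.396
vertex -3.376 3.154 -1.792
endloop
endfacet
facet normal 0.899 0.151 -0.411
outer loop
vertex -3.209 2.677 -1.602
vertex -3.376 3.154 -1.792
vertex -2.809 3.609 -0.384
endloop
endfacet
facet normal -0.449 -0.662 0.601
outer loop
vertex 0.412 -3.697 0.613
vertex -0.611 -2.718 0.928
vertex -0.071 -3.984 -0.064
endloop
endfacet
facet normal 0.705 -0.675 -0.217
outer loop
vertex 0.351 -3.362 -0.628
vertex 0.412 -3.697 0.613
vertex -0.071 -3.984 -0.064
endloop
endfacet
facet normal -0.449 -0.662 0.601
outer loop
vertex -0.071 -3.984 -0.064
vertex -0.611 -2.718 0.928
vertex -1.094 -3.005 0.251
endloop
endfacet
facet normal -0.549 -0.326 -0.770
outer loop
vertex -1.094 -3.005 0.251
vertex 0.351 -3.362 -0.628
vertex -0.071 -3.984 -0.064
endloop
endfacet
facet normal 0.549 0.326 0.770
outer loop
vertex 0.412 -3.697 0.613
vertex -0.189 -2.096 0.364
vertex -0.611 -2.718 0.928
endloop
endfacet
facet normal 0.705 -0.675 -0.217
outer loop
vertex 0.834 -3.075 0.049
vertex 0.412 -3.697 0.613
vertex 0.351 -3.362 -0.628
endloop
endfacet
facet normal 0.549 0.326 0.770
outer loop
vertex 0.834 -3.075 0.049
vertex -0.189 -2.096 0.364
vertex 0.412 -3.697 0.613
endloop
endfacet
facet normal -0.705 0.675 0.217
outer loop
vertex -0.611 -2.718 0.928
vertex -0.189 -2.096 0.364
vertex -1.094 -3.005 0.251
endloop
endfacet
facet normal -0.549 -0.326 -0.770
outer loop
vertex -0.672 -2.383 -0.313
vertex 0.351 -3.362 -0.628
vertex -1.094 -3.005 0.251
endloop
endfacet
facet normal -0.705 0.675 0.217
outer loop
vertex -1.094 -3.005 0.251
vertex -0.189 -2.096 0.364
vertex -0.672 -2.383 -0.313
endloop
endfacet
facet normal 0.449 0.662 -0.601
outer loop
vertex -0.672 -2.383 -0.313
vertex 0.834 -3.075 0.049
vertex 0.351 -3.362 -0.628
endloop
endfacet
facet normal 0.449 0.662 -0.601
outer loop
vertex -0.189 -2.096 0.364
vertex 0.834 -3.075 0.049
vertex -0.672 -2.383 -0.313
endloop
endfacet
facet normal -0.005 0.972 -0.237
outer loop
vertex -3.385 -0.873 -1.425
vertex -4.132 -0.791 -1.072
vertex -3.444 -0.677 -0.62
endloop
endfacet
facet normal 0.661 0.739 -0.131
outer loop
vertex -3.385 -0.873 -1.425
vertex -3.444 -0.677 -0.62
vertex -2.877 -1.229 -0.872
endloop
endfacet
facet normal 0.783 0.205 -0.587
outer loop
vertex -3.385 -0.873 -1.425
vertex -2.877 -1.229 -0.872
vertex -3.214 -1.684 -1.48
endloop
endfacet
facet normal 0.192 0.107 -0.976
outer loop
vertex -3.385 -0.873 -1.425
vertex -3.214 -1.684 -1.48
vertex -3.99 -1.414 -1.603
endloop
endfacet
facet normal -0.295 0.580 -0.759
outer loop
vertex -3.385 -0.873 -1.425
vertex -3.99 -1.414 -1.603
vertex -4.132 -0.791 -1.072
endloop
endfacet
facet normal 0.700 0.477 0.531
outer loop
vertex -2.877 -1.229 -0.872
vertex -3.444 -0.677 -0.62
vertex -3.31 -1.366 -0.177
endloop
endfacet
facet normal -0.378 0.853 0.360
outer loop
vertex -3.444 -0.677 -0.62
vertex -4.132 -0.791 -1.072
vertex -4.086 -1.096 -0.3
endloop
endfacet
facet normal -0.847 0.220 -0.484
outer loop
vertex -4.132 -0.791 -1.072
vertex -3.99 -1.414 -1.603
vertex -4.423 -1.551 -0.908
endloop
endfacet
facet normal -0.058 -0.548 -0.835
outer loop
vertex -3.99 -1.414 -1.603
vertex -3.214 -1.684 -1.48
vertex -3.856 -2.103 -1.16
endloop
endfacet
facet normal 0.898 -0.388 -0.207
outer loop
vertex -3.214 -1.684 -1.48
vertex -2.877 -1.229 -0.872
vertex -3.168 -1.989 -0.708
endloop
endfacet
facet normal -0.192 -0.107 0.976
outer loop
vertex -3.915 -1.907 -0.355
vertex -3.31 -1.366 -0.177
vertex -4.086 -1.096 -0.3
endloop
endfacet
facet normal -0.783 -0.205 0.587
outer loop
vertex -3.915 -1.907 -0.355
vertex -4.086 -1.096 -0.3
vertex -4.423 -1.551 -0.908
endloop
endfacet
facet normal -0.661 -0.739 0.131
outer loop
vertex -3.915 -1.907 -0.355
vertex -4.423 -1.551 -0.908
vertex -3.856 -2.103 -1.16
endloop
endfacet
facet normal 0.005 -0.972 0.237
outer loop
vertex -3.915 -1.907 -0.355
vertex -3.856 -2.103 -1.16
vertex -3.168 -1.989 -0.708
endloop
endfacet
facet normal 0.295 -0.580 0.759
outer loop
vertex -3.915 -1.907 -0.355
vertex -3.168 -1.989 -0.708
vertex -3.31 -1.366 -0.177
endloop
endfacet
facet normal 0.058 0.548 0.835
outer loop
vertex -4.086 -1.096 -0.3
vertex -3.31 -1.366 -0.177
vertex -3.444 -0.677 -0.62
endloop
endfacet
facet normal -0.898 0.388 0.207
outer loop
vertex -4.423 -1.551 -0.908
vertex -4.086 -1.096 -0.3
vertex -4.132 -0.791 -1.072
endloop
endfacet
facet normal -0.700 -0.477 -0.531
outer loop
vertex -3.856 -2.103 -1.16
vertex -4.423 -1.551 -0.908
vertex -3.99 -1.414 -1.603
endloop
endfacet
facet normal 0.378 -0.853 -0.360
outer loop
vertex -3.168 -1.989 -0.708
vertex -3.856 -2.103 -1.16
vertex -3.214 -1.684 -1.48
endloop
endfacet
facet normal 0.847 -0.220 0.484
outer loop
vertex -3.31 -1.366 -0.177
vertex -3.168 -1.989 -0.708
vertex -2.877 -1.229 -0.872
endloop
endfacet

endsolid


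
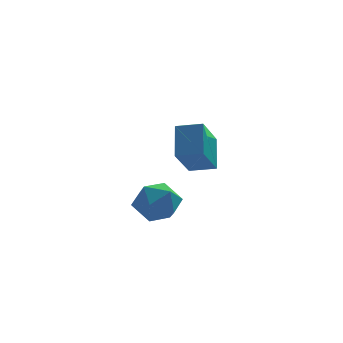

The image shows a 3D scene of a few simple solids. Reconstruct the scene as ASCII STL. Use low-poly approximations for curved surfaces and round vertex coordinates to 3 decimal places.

solid 
facet normal 0.131 0.028 0.991
outer loop
vertex -0.186 -2.285 -0.371
vertex -0.93 -2.842 -0.257
vertex -0.077 -3.214 -0.359
endloop
endfacet
facet normal 0.754 0.097 0.649
outer loop
vertex -0.186 -2.285 -0.371
vertex -0.077 -3.214 -0.359
vertex 0.392 -2.696 -0.981
endloop
endfacet
facet normal 0.710 0.667 0.224
outer loop
vertex -0.186 -2.285 -0.371
vertex 0.392 -2.696 -0.981
vertex -0.17 -2.003 -1.263
endloop
endfacet
facet normal 0.060 0.951 0.302
outer loop
vertex -0.186 -2.285 -0.371
vertex -0.17 -2.003 -1.263
vertex -0.987 -2.093 -0.816
endloop
endfacet
facet normal -0.298 0.556 0.776
outer loop
vertex -0.186 -2.285 -0.371
vertex -0.987 -2.093 -0.816
vertex -0.93 -2.842 -0.257
endloop
endfacet
facet normal 0.845 -0.479 0.239
outer loop
vertex 0.392 -2.696 -0.981
vertex -0.077 -3.214 -0.359
vertex 0.007 -3.507 -1.244
endloop
endfacet
facet normal -0.163 -0.591 0.790
outer loop
vertex -0.077 -3.214 -0.359
vertex -0.93 -2.842 -0.257
vertex -0.81 -3.597 -0.797
endloop
endfacet
facet normal -0.858 0.264 0.441
outer loop
vertex -0.93 -2.842 -0.257
vertex -0.987 -2.093 -0.816
vertex -1.372 -2.904 -1.079
endloop
endfacet
facet normal -0.278 0.904 -0.326
outer loop
vertex -0.987 -2.093 -0.816
vertex -0.17 -2.003 -1.263
vertex -0.903 -2.386 -1.701
endloop
endfacet
facet normal 0.774 0.445 -0.450
outer loop
vertex -0.17 -2.003 -1.263
vertex 0.392 -2.696 -0.981
vertex -0.05 -2.758 -1.803
endloop
endfacet
facet normal -0.060 -0.951 -0.302
outer loop
vertex -0.794 -3.315 -1.689
vertex 0.007 -3.507 -1.244
vertex -0.81 -3.597 -0.797
endloop
endfacet
facet normal -0.710 -0.667 -0.224
outer loop
vertex -0.794 -3.315 -1.689
vertex -0.81 -3.597 -0.797
vertex -1.372 -2.904 -1.079
endloop
endfacet
facet normal -0.754 -0.097 -0.649
outer loop
vertex -0.794 -3.315 -1.689
vertex -1.372 -2.904 -1.079
vertex -0.903 -2.386 -1.701
endloop
endfacet
facet normal -0.131 -0.028 -0.991
outer loop
vertex -0.794 -3.315 -1.689
vertex -0.903 -2.386 -1.701
vertex -0.05 -2.758 -1.803
endloop
endfacet
facet normal 0.298 -0.556 -0.776
outer loop
vertex -0.794 -3.315 -1.689
vertex -0.05 -2.758 -1.803
vertex 0.007 -3.507 -1.244
endloop
endfacet
facet normal 0.278 -0.904 0.326
outer loop
vertex -0.81 -3.597 -0.797
vertex 0.007 -3.507 -1.244
vertex -0.077 -3.214 -0.359
endloop
endfacet
facet normal -0.774 -0.445 0.450
outer loop
vertex -1.372 -2.904 -1.079
vertex -0.81 -3.597 -0.797
vertex -0.93 -2.842 -0.257
endloop
endfacet
facet normal -0.845 0.479 -0.239
outer loop
vertex -0.903 -2.386 -1.701
vertex -1.372 -2.904 -1.079
vertex -0.987 -2.093 -0.816
endloop
endfacet
facet normal 0.163 0.591 -0.790
outer loop
vertex -0.05 -2.758 -1.803
vertex -0.903 -2.386 -1.701
vertex -0.17 -2.003 -1.263
endloop
endfacet
facet normal 0.858 -0.264 -0.441
outer loop
vertex 0.007 -3.507 -1.244
vertex -0.05 -2.758 -1.803
vertex 0.392 -2.696 -0.981
endloop
endfacet
facet normal -0.936 0.294 -0.194
outer loop
vertex 0.524 1.067 0.953
vertex 1.158 2.25 -0.319
vertex 0.408 0.015 -0.082
endloop
endfacet
facet normal -0.342 -0.640 0.688
outer loop
vertex 1.382 -0.29 0.119
vertex 0.524 1.067 0.953
vertex 0.408 0.015 -0.082
endloop
endfacet
facet normal -0.936 0.294 -0.194
outer loop
vertex 0.408 0.015 -0.082
vertex 1.158 2.25 -0.319
vertex 1.043 1.199 -1.355
endloop
endfacet
facet normal -0.078 -0.710 -0.700
outer loop
vertex 1.043 1.199 -1.355
vertex 1.382 -0.29 0.119
vertex 0.408 0.015 -0.082
endloop
endfacet
facet normal 0.078 0.710 0.700
outer loop
vertex 0.524 1.067 0.953
vertex 2.132 1.945 -0.118
vertex 1.158 2.25 -0.319
endloop
endfacet
facet normal -0.344 -0.640 0.687
outer loop
vertex 1.497 0.761 1.155
vertex 0.524 1.067 0.953
vertex 1.382 -0.29 0.119
endloop
endfacet
facet normal 0.078 0.710 0.700
outer loop
vertex 1.497 0.761 1.155
vertex 2.132 1.945 -0.118
vertex 0.524 1.067 0.953
endloop
endfacet
facet normal 0.342 0.640 -0.688
outer loop
vertex 1.158 2.25 -0.319
vertex 2.132 1.945 -0.118
vertex 1.043 1.199 -1.355
endloop
endfacet
facet normal -0.078 -0.710 -0.700
outer loop
vertex 2.016 0.893 -1.153
vertex 1.382 -0.29 0.119
vertex 1.043 1.199 -1.355
endloop
endfacet
facet normal 0.344 0.639 -0.688
outer loop
vertex 1.043 1.199 -1.355
vertex 2.132 1.945 -0.118
vertex 2.016 0.893 -1.153
endloop
endfacet
facet normal 0.936 -0.293 0.194
outer loop
vertex 2.016 0.893 -1.153
vertex 1.497 0.761 1.155
vertex 1.382 -0.29 0.119
endloop
endfacet
facet normal 0.936 -0.294 0.194
outer loop
vertex 2.132 1.945 -0.118
vertex 1.497 0.761 1.155
vertex 2.016 0.893 -1.153
endloop
endfacet

endsolid


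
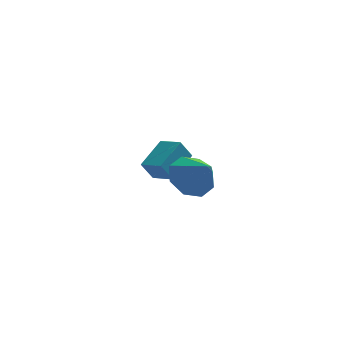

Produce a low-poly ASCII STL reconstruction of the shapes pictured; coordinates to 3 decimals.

solid 
facet normal -0.497 0.553 -0.669
outer loop
vertex 2.415 -2.834 2.82
vertex 1.522 -2.86 3.462
vertex 2.393 -2.194 3.366
endloop
endfacet
facet normal 0.997 -0.025 0.069
outer loop
vertex 2.415 -2.834 2.82
vertex 2.393 -2.194 3.366
vertex 2.278 -3.7 4.478
endloop
endfacet
facet normal -0.497 0.553 -0.669
outer loop
vertex 2.393 -2.194 3.366
vertex 1.522 -2.86 3.462
vertex 1.86 -1.944 3.968
endloop
endfacet
facet normal 0.770 0.340 0.540
outer loop
vertex 2.393 -2.194 3.366
vertex 1.86 -1.944 3.968
vertex 2.278 -3.7 4.478
endloop
endfacet
facet normal -0.497 0.553 -0.669
outer loop
vertex 1.86 -1.944 3.968
vertex 1.522 -2.86 3.462
vertex 1.13 -2.23 4.274
endloop
endfacet
facet normal 0.254 0.325 0.911
outer loop
vertex 1.86 -1.944 3.968
vertex 1.13 -2.23 4.274
vertex 2.278 -3.7 4.478
endloop
endfacet
facet normal -0.496 0.553 -0.669
outer loop
vertex 1.13 -2.23 4.274
vertex 1.522 -2.86 3.462
vertex 0.629 -2.886 4.103
endloop
endfacet
facet normal -0.250 -0.061 0.966
outer loop
vertex 1.13 -2.23 4.274
vertex 0.629 -2.886 4.103
vertex 2.278 -3.7 4.478
endloop
endfacet
facet normal -0.496 0.553 -0.669
outer loop
vertex 0.629 -2.886 4.103
vertex 1.522 -2.86 3.462
vertex 0.652 -3.526 3.557
endloop
endfacet
facet normal -0.445 -0.591 0.673
outer loop
vertex 0.629 -2.886 4.103
vertex 0.652 -3.526 3.557
vertex 2.278 -3.7 4.478
endloop
endfacet
facet normal -0.496 0.553 -0.669
outer loop
vertex 0.652 -3.526 3.557
vertex 1.522 -2.86 3.462
vertex 1.185 -3.776 2.955
endloop
endfacet
facet normal -0.218 -0.955 0.204
outer loop
vertex 0.652 -3.526 3.557
vertex 1.185 -3.776 2.955
vertex 2.278 -3.7 4.478
endloop
endfacet
facet normal -0.497 0.553 -0.669
outer loop
vertex 1.185 -3.776 2.955
vertex 1.522 -2.86 3.462
vertex 1.915 -3.489 2.65
endloop
endfacet
facet normal 0.299 -0.939 -0.168
outer loop
vertex 1.185 -3.776 2.955
vertex 1.915 -3.489 2.65
vertex 2.278 -3.7 4.478
endloop
endfacet
facet normal -0.497 0.553 -0.669
outer loop
vertex 1.915 -3.489 2.65
vertex 1.522 -2.86 3.462
vertex 2.415 -2.834 2.82
endloop
endfacet
facet normal 0.802 -0.554 -0.223
outer loop
vertex 1.915 -3.489 2.65
vertex 2.415 -2.834 2.82
vertex 2.278 -3.7 4.478
endloop
endfacet
facet normal -0.472 -0.195 0.860
outer loop
vertex 0.328 0.937 2.032
vertex 1.181 2.223 2.791
vertex -0.51 1.666 1.737
endloop
endfacet
facet normal -0.495 -0.748 -0.442
outer loop
vertex -0.001 1.877 0.809
vertex 0.328 0.937 2.032
vertex -0.51 1.666 1.737
endloop
endfacet
facet normal -0.472 -0.196 0.860
outer loop
vertex -0.51 1.666 1.737
vertex 1.181 2.223 2.791
vertex 0.342 2.953 2.497
endloop
endfacet
facet normal -0.730 0.634 -0.256
outer loop
vertex 0.342 2.953 2.497
vertex -0.001 1.877 0.809
vertex -0.51 1.666 1.737
endloop
endfacet
facet normal 0.729 -0.635 0.256
outer loop
vertex 0.328 0.937 2.032
vertex 1.69 2.434 1.863
vertex 1.181 2.223 2.791
endloop
endfacet
facet normal -0.496 -0.748 -0.441
outer loop
vertex 0.838 1.147 1.103
vertex 0.328 0.937 2.032
vertex -0.001 1.877 0.809
endloop
endfacet
facet normal 0.729 -0.634 0.257
outer loop
vertex 0.838 1.147 1.103
vertex 1.69 2.434 1.863
vertex 0.328 0.937 2.032
endloop
endfacet
facet normal 0.496 0.748 0.442
outer loop
vertex 1.181 2.223 2.791
vertex 1.69 2.434 1.863
vertex 0.342 2.953 2.497
endloop
endfacet
facet normal -0.729 0.635 -0.257
outer loop
vertex 0.852 3.163 1.568
vertex -0.001 1.877 0.809
vertex 0.342 2.953 2.497
endloop
endfacet
facet normal 0.496 0.748 0.441
outer loop
vertex 0.342 2.953 2.497
vertex 1.69 2.434 1.863
vertex 0.852 3.163 1.568
endloop
endfacet
facet normal 0.471 0.195 -0.860
outer loop
vertex 0.852 3.163 1.568
vertex 0.838 1.147 1.103
vertex -0.001 1.877 0.809
endloop
endfacet
facet normal 0.472 0.195 -0.860
outer loop
vertex 1.69 2.434 1.863
vertex 0.838 1.147 1.103
vertex 0.852 3.163 1.568
endloop
endfacet

endsolid


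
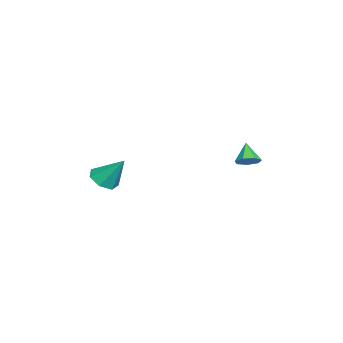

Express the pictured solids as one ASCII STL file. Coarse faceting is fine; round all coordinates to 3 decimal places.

solid 
facet normal -0.176 -0.603 -0.778
outer loop
vertex -0.995 -4.733 -3.66
vertex -1.627 -4.089 -4.016
vertex -0.674 -4.155 -4.18
endloop
endfacet
facet normal 0.903 -0.133 0.410
outer loop
vertex -0.995 -4.733 -3.66
vertex -0.674 -4.155 -4.18
vertex -1.273 -2.871 -2.444
endloop
endfacet
facet normal -0.176 -0.603 -0.778
outer loop
vertex -0.674 -4.155 -4.18
vertex -1.627 -4.089 -4.016
vertex -1.07 -3.527 -4.577
endloop
endfacet
facet normal 0.863 0.499 -0.071
outer loop
vertex -0.674 -4.155 -4.18
vertex -1.07 -3.527 -4.577
vertex -1.273 -2.871 -2.444
endloop
endfacet
facet normal -0.175 -0.603 -0.778
outer loop
vertex -1.07 -3.527 -4.577
vertex -1.627 -4.089 -4.016
vertex -1.887 -3.323 -4.551
endloop
endfacet
facet normal 0.225 0.937 -0.267
outer loop
vertex -1.07 -3.527 -4.577
vertex -1.887 -3.323 -4.551
vertex -1.273 -2.871 -2.444
endloop
endfacet
facet normal -0.175 -0.603 -0.778
outer loop
vertex -1.887 -3.323 -4.551
vertex -1.627 -4.089 -4.016
vertex -2.508 -3.696 -4.122
endloop
endfacet
facet normal -0.529 0.848 -0.028
outer loop
vertex -1.887 -3.323 -4.551
vertex -2.508 -3.696 -4.122
vertex -1.273 -2.871 -2.444
endloop
endfacet
facet normal -0.175 -0.603 -0.778
outer loop
vertex -2.508 -3.696 -4.122
vertex -1.627 -4.089 -4.016
vertex -2.466 -4.365 -3.613
endloop
endfacet
facet normal -0.833 0.301 0.465
outer loop
vertex -2.508 -3.696 -4.122
vertex -2.466 -4.365 -3.613
vertex -1.273 -2.871 -2.444
endloop
endfacet
facet normal -0.175 -0.604 -0.778
outer loop
vertex -2.466 -4.365 -3.613
vertex -1.627 -4.089 -4.016
vertex -1.792 -4.826 -3.407
endloop
endfacet
facet normal -0.457 -0.293 0.840
outer loop
vertex -2.466 -4.365 -3.613
vertex -1.792 -4.826 -3.407
vertex -1.273 -2.871 -2.444
endloop
endfacet
facet normal -0.177 -0.603 -0.778
outer loop
vertex -1.792 -4.826 -3.407
vertex -1.627 -4.089 -4.016
vertex -0.995 -4.733 -3.66
endloop
endfacet
facet normal 0.315 -0.485 0.815
outer loop
vertex -1.792 -4.826 -3.407
vertex -0.995 -4.733 -3.66
vertex -1.273 -2.871 -2.444
endloop
endfacet
facet normal 0.604 0.166 -0.779
outer loop
vertex -2.981 3.371 -2.562
vertex -3.577 3.596 -2.976
vertex -3.122 4.014 -2.534
endloop
endfacet
facet normal 0.425 0.054 0.904
outer loop
vertex -2.981 3.371 -2.562
vertex -3.122 4.014 -2.534
vertex -4.423 3.364 -1.884
endloop
endfacet
facet normal 0.604 0.166 -0.779
outer loop
vertex -3.122 4.014 -2.534
vertex -3.577 3.596 -2.976
vertex -3.606 4.343 -2.839
endloop
endfacet
facet normal 0.015 0.692 0.722
outer loop
vertex -3.122 4.014 -2.534
vertex -3.606 4.343 -2.839
vertex -4.423 3.364 -1.884
endloop
endfacet
facet normal 0.604 0.166 -0.779
outer loop
vertex -3.606 4.343 -2.839
vertex -3.577 3.596 -2.976
vertex -4.068 4.109 -3.247
endloop
endfacet
facet normal -0.606 0.754 0.254
outer loop
vertex -3.606 4.343 -2.839
vertex -4.068 4.109 -3.247
vertex -4.423 3.364 -1.884
endloop
endfacet
facet normal 0.604 0.166 -0.780
outer loop
vertex -4.068 4.109 -3.247
vertex -3.577 3.596 -2.976
vertex -4.161 3.489 -3.451
endloop
endfacet
facet normal -0.970 0.194 -0.147
outer loop
vertex -4.068 4.109 -3.247
vertex -4.161 3.489 -3.451
vertex -4.423 3.364 -1.884
endloop
endfacet
facet normal 0.604 0.166 -0.780
outer loop
vertex -4.161 3.489 -3.451
vertex -3.577 3.596 -2.976
vertex -3.814 2.949 -3.297
endloop
endfacet
facet normal -0.804 -0.568 -0.180
outer loop
vertex -4.161 3.489 -3.451
vertex -3.814 2.949 -3.297
vertex -4.423 3.364 -1.884
endloop
endfacet
facet normal 0.604 0.165 -0.779
outer loop
vertex -3.814 2.949 -3.297
vertex -3.577 3.596 -2.976
vertex -3.289 2.897 -2.901
endloop
endfacet
facet normal -0.231 -0.956 0.181
outer loop
vertex -3.814 2.949 -3.297
vertex -3.289 2.897 -2.901
vertex -4.423 3.364 -1.884
endloop
endfacet
facet normal 0.604 0.165 -0.780
outer loop
vertex -3.289 2.897 -2.901
vertex -3.577 3.596 -2.976
vertex -2.981 3.371 -2.562
endloop
endfacet
facet normal 0.315 -0.679 0.663
outer loop
vertex -3.289 2.897 -2.901
vertex -2.981 3.371 -2.562
vertex -4.423 3.364 -1.884
endloop
endfacet

endsolid


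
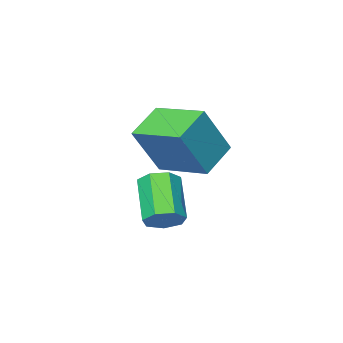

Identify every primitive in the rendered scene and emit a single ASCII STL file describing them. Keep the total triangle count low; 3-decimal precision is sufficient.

solid 
facet normal -0.832 -0.288 0.475
outer loop
vertex -0.132 3.108 0.627
vertex -0.49 4.526 0.859
vertex -0.902 3.132 -0.707
endloop
endfacet
facet normal 0.241 -0.958 -0.157
outer loop
vertex 0.03 3.454 -1.239
vertex -0.132 3.108 0.627
vertex -0.902 3.132 -0.707
endloop
endfacet
facet normal -0.832 -0.288 0.475
outer loop
vertex -0.902 3.132 -0.707
vertex -0.49 4.526 0.859
vertex -1.26 4.549 -0.475
endloop
endfacet
facet normal -0.500 0.016 -0.866
outer loop
vertex -1.26 4.549 -0.475
vertex 0.03 3.454 -1.239
vertex -0.902 3.132 -0.707
endloop
endfacet
facet normal 0.500 -0.016 0.866
outer loop
vertex -0.132 3.108 0.627
vertex 0.442 4.848 0.327
vertex -0.49 4.526 0.859
endloop
endfacet
facet normal 0.242 -0.957 -0.156
outer loop
vertex 0.8 3.431 0.095
vertex -0.132 3.108 0.627
vertex 0.03 3.454 -1.239
endloop
endfacet
facet normal 0.500 -0.016 0.866
outer loop
vertex 0.8 3.431 0.095
vertex 0.442 4.848 0.327
vertex -0.132 3.108 0.627
endloop
endfacet
facet normal -0.242 0.958 0.156
outer loop
vertex -0.49 4.526 0.859
vertex 0.442 4.848 0.327
vertex -1.26 4.549 -0.475
endloop
endfacet
facet normal -0.500 0.016 -0.866
outer loop
vertex -0.328 4.872 -1.007
vertex 0.03 3.454 -1.239
vertex -1.26 4.549 -0.475
endloop
endfacet
facet normal -0.242 0.957 0.157
outer loop
vertex -1.26 4.549 -0.475
vertex 0.442 4.848 0.327
vertex -0.328 4.872 -1.007
endloop
endfacet
facet normal 0.832 0.288 -0.475
outer loop
vertex -0.328 4.872 -1.007
vertex 0.8 3.431 0.095
vertex 0.03 3.454 -1.239
endloop
endfacet
facet normal 0.832 0.288 -0.475
outer loop
vertex 0.442 4.848 0.327
vertex 0.8 3.431 0.095
vertex -0.328 4.872 -1.007
endloop
endfacet
facet normal 0.363 0.669 -0.648
outer loop
vertex 0.645 4.148 -2.326
vertex 0.27 4.002 -2.687
vertex 0.242 4.385 -2.307
endloop
endfacet
facet normal 0.355 0.543 0.761
outer loop
vertex 0.645 4.148 -2.326
vertex 0.242 4.385 -2.307
vertex 0.144 3.223 -1.433
endloop
endfacet
facet normal 0.357 0.542 0.761
outer loop
vertex 0.144 3.223 -1.433
vertex 0.242 4.385 -2.307
vertex -0.259 3.46 -1.413
endloop
endfacet
facet normal -0.362 -0.671 0.647
outer loop
vertex 0.144 3.223 -1.433
vertex -0.259 3.46 -1.413
vertex -0.23 3.078 -1.793
endloop
endfacet
facet normal 0.363 0.669 -0.648
outer loop
vertex 0.242 4.385 -2.307
vertex 0.27 4.002 -2.687
vertex -0.14 4.334 -2.574
endloop
endfacet
facet normal -0.452 0.734 0.506
outer loop
vertex 0.242 4.385 -2.307
vertex -0.14 4.334 -2.574
vertex -0.259 3.46 -1.413
endloop
endfacet
facet normal -0.451 0.735 0.507
outer loop
vertex -0.259 3.46 -1.413
vertex -0.14 4.334 -2.574
vertex -0.641 3.41 -1.68
endloop
endfacet
facet normal -0.364 -0.671 0.646
outer loop
vertex -0.259 3.46 -1.413
vertex -0.641 3.41 -1.68
vertex -0.23 3.078 -1.793
endloop
endfacet
facet normal 0.364 0.669 -0.648
outer loop
vertex -0.14 4.334 -2.574
vertex 0.27 4.002 -2.687
vertex -0.213 4.033 -2.926
endloop
endfacet
facet normal -0.919 0.373 -0.129
outer loop
vertex -0.14 4.334 -2.574
vertex -0.213 4.033 -2.926
vertex -0.641 3.41 -1.68
endloop
endfacet
facet normal -0.919 0.373 -0.129
outer loop
vertex -0.641 3.41 -1.68
vertex -0.213 4.033 -2.926
vertex -0.714 3.109 -2.032
endloop
endfacet
facet normal -0.363 -0.670 0.648
outer loop
vertex -0.641 3.41 -1.68
vertex -0.714 3.109 -2.032
vertex -0.23 3.078 -1.793
endloop
endfacet
facet normal 0.363 0.670 -0.647
outer loop
vertex -0.213 4.033 -2.926
vertex 0.27 4.002 -2.687
vertex 0.078 3.709 -3.098
endloop
endfacet
facet normal -0.694 -0.269 -0.667
outer loop
vertex -0.213 4.033 -2.926
vertex 0.078 3.709 -3.098
vertex -0.714 3.109 -2.032
endloop
endfacet
facet normal -0.694 -0.269 -0.667
outer loop
vertex -0.714 3.109 -2.032
vertex 0.078 3.709 -3.098
vertex -0.423 2.785 -2.204
endloop
endfacet
facet normal -0.363 -0.670 0.648
outer loop
vertex -0.714 3.109 -2.032
vertex -0.423 2.785 -2.204
vertex -0.23 3.078 -1.793
endloop
endfacet
facet normal 0.363 0.670 -0.647
outer loop
vertex 0.078 3.709 -3.098
vertex 0.27 4.002 -2.687
vertex 0.514 3.606 -2.96
endloop
endfacet
facet normal 0.055 -0.709 -0.703
outer loop
vertex 0.078 3.709 -3.098
vertex 0.514 3.606 -2.96
vertex -0.423 2.785 -2.204
endloop
endfacet
facet normal 0.052 -0.708 -0.704
outer loop
vertex -0.423 2.785 -2.204
vertex 0.514 3.606 -2.96
vertex 0.013 2.681 -2.067
endloop
endfacet
facet normal -0.363 -0.670 0.648
outer loop
vertex -0.423 2.785 -2.204
vertex 0.013 2.681 -2.067
vertex -0.23 3.078 -1.793
endloop
endfacet
facet normal 0.362 0.670 -0.648
outer loop
vertex 0.514 3.606 -2.96
vertex 0.27 4.002 -2.687
vertex 0.767 3.801 -2.617
endloop
endfacet
facet normal 0.760 -0.615 -0.211
outer loop
vertex 0.514 3.606 -2.96
vertex 0.767 3.801 -2.617
vertex 0.013 2.681 -2.067
endloop
endfacet
facet normal 0.760 -0.615 -0.210
outer loop
vertex 0.013 2.681 -2.067
vertex 0.767 3.801 -2.617
vertex 0.266 2.876 -1.723
endloop
endfacet
facet normal -0.364 -0.670 0.647
outer loop
vertex 0.013 2.681 -2.067
vertex 0.266 2.876 -1.723
vertex -0.23 3.078 -1.793
endloop
endfacet
facet normal 0.362 0.670 -0.648
outer loop
vertex 0.767 3.801 -2.617
vertex 0.27 4.002 -2.687
vertex 0.645 4.148 -2.326
endloop
endfacet
facet normal 0.895 -0.057 0.443
outer loop
vertex 0.767 3.801 -2.617
vertex 0.645 4.148 -2.326
vertex 0.266 2.876 -1.723
endloop
endfacet
facet normal 0.894 -0.056 0.444
outer loop
vertex 0.266 2.876 -1.723
vertex 0.645 4.148 -2.326
vertex 0.144 3.223 -1.433
endloop
endfacet
facet normal -0.364 -0.669 0.648
outer loop
vertex 0.266 2.876 -1.723
vertex 0.144 3.223 -1.433
vertex -0.23 3.078 -1.793
endloop
endfacet

endsolid


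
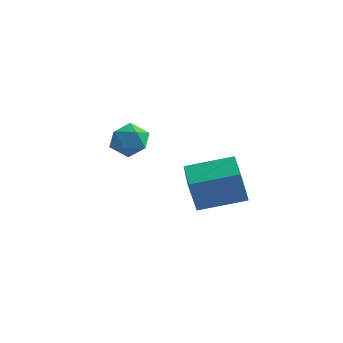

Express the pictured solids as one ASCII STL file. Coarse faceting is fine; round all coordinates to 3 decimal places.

solid 
facet normal -0.901 -0.365 0.234
outer loop
vertex -1.762 3.488 -1.919
vertex -1.578 2.754 -2.354
vertex -1.384 2.819 -1.505
endloop
endfacet
facet normal -0.667 0.081 0.740
outer loop
vertex -1.762 3.488 -1.919
vertex -1.384 2.819 -1.505
vertex -1.115 3.634 -1.352
endloop
endfacet
facet normal -0.545 0.715 0.438
outer loop
vertex -1.762 3.488 -1.919
vertex -1.115 3.634 -1.352
vertex -1.142 4.074 -2.105
endloop
endfacet
facet normal -0.703 0.662 -0.258
outer loop
vertex -1.762 3.488 -1.919
vertex -1.142 4.074 -2.105
vertex -1.428 3.529 -2.725
endloop
endfacet
facet normal -0.924 -0.005 -0.383
outer loop
vertex -1.762 3.488 -1.919
vertex -1.428 3.529 -2.725
vertex -1.578 2.754 -2.354
endloop
endfacet
facet normal -0.047 -0.169 0.984
outer loop
vertex -1.115 3.634 -1.352
vertex -1.384 2.819 -1.505
vertex -0.532 2.991 -1.435
endloop
endfacet
facet normal -0.426 -0.890 0.165
outer loop
vertex -1.384 2.819 -1.505
vertex -1.578 2.754 -2.354
vertex -0.818 2.446 -2.055
endloop
endfacet
facet normal -0.460 -0.309 -0.832
outer loop
vertex -1.578 2.754 -2.354
vertex -1.428 3.529 -2.725
vertex -0.845 2.886 -2.808
endloop
endfacet
facet normal -0.104 0.770 -0.629
outer loop
vertex -1.428 3.529 -2.725
vertex -1.142 4.074 -2.105
vertex -0.576 3.701 -2.655
endloop
endfacet
facet normal 0.152 0.856 0.495
outer loop
vertex -1.142 4.074 -2.105
vertex -1.115 3.634 -1.352
vertex -0.382 3.766 -1.806
endloop
endfacet
facet normal 0.703 -0.662 0.258
outer loop
vertex -0.198 3.032 -2.241
vertex -0.532 2.991 -1.435
vertex -0.818 2.446 -2.055
endloop
endfacet
facet normal 0.545 -0.715 -0.438
outer loop
vertex -0.198 3.032 -2.241
vertex -0.818 2.446 -2.055
vertex -0.845 2.886 -2.808
endloop
endfacet
facet normal 0.667 -0.081 -0.740
outer loop
vertex -0.198 3.032 -2.241
vertex -0.845 2.886 -2.808
vertex -0.576 3.701 -2.655
endloop
endfacet
facet normal 0.901 0.365 -0.234
outer loop
vertex -0.198 3.032 -2.241
vertex -0.576 3.701 -2.655
vertex -0.382 3.766 -1.806
endloop
endfacet
facet normal 0.924 0.005 0.383
outer loop
vertex -0.198 3.032 -2.241
vertex -0.382 3.766 -1.806
vertex -0.532 2.991 -1.435
endloop
endfacet
facet normal 0.104 -0.770 0.629
outer loop
vertex -0.818 2.446 -2.055
vertex -0.532 2.991 -1.435
vertex -1.384 2.819 -1.505
endloop
endfacet
facet normal -0.152 -0.856 -0.495
outer loop
vertex -0.845 2.886 -2.808
vertex -0.818 2.446 -2.055
vertex -1.578 2.754 -2.354
endloop
endfacet
facet normal 0.047 0.169 -0.984
outer loop
vertex -0.576 3.701 -2.655
vertex -0.845 2.886 -2.808
vertex -1.428 3.529 -2.725
endloop
endfacet
facet normal 0.426 0.890 -0.165
outer loop
vertex -0.382 3.766 -1.806
vertex -0.576 3.701 -2.655
vertex -1.142 4.074 -2.105
endloop
endfacet
facet normal 0.460 0.309 0.832
outer loop
vertex -0.532 2.991 -1.435
vertex -0.382 3.766 -1.806
vertex -1.115 3.634 -1.352
endloop
endfacet
facet normal -0.849 -0.474 -0.234
outer loop
vertex 2.58 0.819 -2.477
vertex 1.788 2.181 -2.363
vertex 2.825 1.08 -3.892
endloop
endfacet
facet normal 0.501 -0.862 -0.072
outer loop
vertex 4.472 1.999 -3.437
vertex 2.58 0.819 -2.477
vertex 2.825 1.08 -3.892
endloop
endfacet
facet normal -0.849 -0.474 -0.235
outer loop
vertex 2.825 1.08 -3.892
vertex 1.788 2.181 -2.363
vertex 2.034 2.442 -3.779
endloop
endfacet
facet normal 0.168 0.178 -0.969
outer loop
vertex 2.034 2.442 -3.779
vertex 4.472 1.999 -3.437
vertex 2.825 1.08 -3.892
endloop
endfacet
facet normal -0.168 -0.179 0.969
outer loop
vertex 2.58 0.819 -2.477
vertex 3.435 3.1 -1.908
vertex 1.788 2.181 -2.363
endloop
endfacet
facet normal 0.501 -0.862 -0.072
outer loop
vertex 4.226 1.738 -2.021
vertex 2.58 0.819 -2.477
vertex 4.472 1.999 -3.437
endloop
endfacet
facet normal -0.169 -0.179 0.969
outer loop
vertex 4.226 1.738 -2.021
vertex 3.435 3.1 -1.908
vertex 2.58 0.819 -2.477
endloop
endfacet
facet normal -0.501 0.862 0.072
outer loop
vertex 1.788 2.181 -2.363
vertex 3.435 3.1 -1.908
vertex 2.034 2.442 -3.779
endloop
endfacet
facet normal 0.169 0.179 -0.969
outer loop
vertex 3.68 3.361 -3.323
vertex 4.472 1.999 -3.437
vertex 2.034 2.442 -3.779
endloop
endfacet
facet normal -0.501 0.862 0.072
outer loop
vertex 2.034 2.442 -3.779
vertex 3.435 3.1 -1.908
vertex 3.68 3.361 -3.323
endloop
endfacet
facet normal 0.849 0.474 0.235
outer loop
vertex 3.68 3.361 -3.323
vertex 4.226 1.738 -2.021
vertex 4.472 1.999 -3.437
endloop
endfacet
facet normal 0.849 0.474 0.234
outer loop
vertex 3.435 3.1 -1.908
vertex 4.226 1.738 -2.021
vertex 3.68 3.361 -3.323
endloop
endfacet

endsolid


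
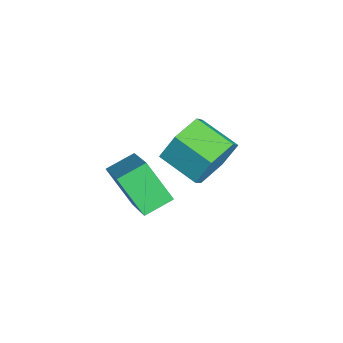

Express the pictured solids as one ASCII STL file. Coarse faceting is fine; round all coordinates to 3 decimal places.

solid 
facet normal -0.427 -0.468 0.773
outer loop
vertex 0.583 1.385 2.223
vertex -0.98 1.203 1.249
vertex 0.896 0.533 1.88
endloop
endfacet
facet normal 0.845 0.098 0.526
outer loop
vertex 1.52 1.217 0.751
vertex 0.583 1.385 2.223
vertex 0.896 0.533 1.88
endloop
endfacet
facet normal -0.427 -0.469 0.773
outer loop
vertex 0.896 0.533 1.88
vertex -0.98 1.203 1.249
vertex -0.667 0.352 0.906
endloop
endfacet
facet normal 0.322 -0.878 -0.354
outer loop
vertex -0.667 0.352 0.906
vertex 1.52 1.217 0.751
vertex 0.896 0.533 1.88
endloop
endfacet
facet normal -0.323 0.878 0.354
outer loop
vertex 0.583 1.385 2.223
vertex -0.356 1.887 0.12
vertex -0.98 1.203 1.249
endloop
endfacet
facet normal 0.845 0.098 0.526
outer loop
vertex 1.207 2.068 1.094
vertex 0.583 1.385 2.223
vertex 1.52 1.217 0.751
endloop
endfacet
facet normal -0.322 0.878 0.353
outer loop
vertex 1.207 2.068 1.094
vertex -0.356 1.887 0.12
vertex 0.583 1.385 2.223
endloop
endfacet
facet normal -0.845 -0.098 -0.526
outer loop
vertex -0.98 1.203 1.249
vertex -0.356 1.887 0.12
vertex -0.667 0.352 0.906
endloop
endfacet
facet normal 0.322 -0.878 -0.353
outer loop
vertex -0.043 1.035 -0.223
vertex 1.52 1.217 0.751
vertex -0.667 0.352 0.906
endloop
endfacet
facet normal -0.845 -0.098 -0.526
outer loop
vertex -0.667 0.352 0.906
vertex -0.356 1.887 0.12
vertex -0.043 1.035 -0.223
endloop
endfacet
facet normal 0.427 0.469 -0.773
outer loop
vertex -0.043 1.035 -0.223
vertex 1.207 2.068 1.094
vertex 1.52 1.217 0.751
endloop
endfacet
facet normal 0.428 0.468 -0.773
outer loop
vertex -0.356 1.887 0.12
vertex 1.207 2.068 1.094
vertex -0.043 1.035 -0.223
endloop
endfacet
facet normal 0.637 0.678 -0.367
outer loop
vertex -1.037 3.43 0.489
vertex -1.714 3.695 -0.197
vertex -1.694 4.156 0.689
endloop
endfacet
facet normal 0.403 0.114 0.908
outer loop
vertex -1.037 3.43 0.489
vertex -1.694 4.156 0.689
vertex -1.928 2.481 1.003
endloop
endfacet
facet normal 0.404 0.114 0.908
outer loop
vertex -1.928 2.481 1.003
vertex -1.694 4.156 0.689
vertex -2.585 3.207 1.204
endloop
endfacet
facet normal -0.636 -0.678 0.368
outer loop
vertex -1.928 2.481 1.003
vertex -2.585 3.207 1.204
vertex -2.606 2.745 0.317
endloop
endfacet
facet normal 0.637 0.678 -0.367
outer loop
vertex -1.694 4.156 0.689
vertex -1.714 3.695 -0.197
vertex -2.372 4.421 0.003
endloop
endfacet
facet normal -0.367 0.686 0.628
outer loop
vertex -1.694 4.156 0.689
vertex -2.372 4.421 0.003
vertex -2.585 3.207 1.204
endloop
endfacet
facet normal -0.367 0.686 0.628
outer loop
vertex -2.585 3.207 1.204
vertex -2.372 4.421 0.003
vertex -3.263 3.472 0.518
endloop
endfacet
facet normal -0.637 -0.677 0.368
outer loop
vertex -2.585 3.207 1.204
vertex -3.263 3.472 0.518
vertex -2.606 2.745 0.317
endloop
endfacet
facet normal 0.636 0.678 -0.368
outer loop
vertex -2.372 4.421 0.003
vertex -1.714 3.695 -0.197
vertex -2.392 3.959 -0.883
endloop
endfacet
facet normal -0.771 0.572 -0.281
outer loop
vertex -2.372 4.421 0.003
vertex -2.392 3.959 -0.883
vertex -3.263 3.472 0.518
endloop
endfacet
facet normal -0.771 0.572 -0.280
outer loop
vertex -3.263 3.472 0.518
vertex -2.392 3.959 -0.883
vertex -3.283 3.01 -0.369
endloop
endfacet
facet normal -0.637 -0.677 0.367
outer loop
vertex -3.263 3.472 0.518
vertex -3.283 3.01 -0.369
vertex -2.606 2.745 0.317
endloop
endfacet
facet normal 0.636 0.678 -0.368
outer loop
vertex -2.392 3.959 -0.883
vertex -1.714 3.695 -0.197
vertex -1.735 3.233 -1.084
endloop
endfacet
facet normal -0.403 -0.113 -0.908
outer loop
vertex -2.392 3.959 -0.883
vertex -1.735 3.233 -1.084
vertex -3.283 3.01 -0.369
endloop
endfacet
facet normal -0.403 -0.114 -0.908
outer loop
vertex -3.283 3.01 -0.369
vertex -1.735 3.233 -1.084
vertex -2.626 2.284 -0.569
endloop
endfacet
facet normal -0.637 -0.678 0.367
outer loop
vertex -3.283 3.01 -0.369
vertex -2.626 2.284 -0.569
vertex -2.606 2.745 0.317
endloop
endfacet
facet normal 0.637 0.677 -0.368
outer loop
vertex -1.735 3.233 -1.084
vertex -1.714 3.695 -0.197
vertex -1.057 2.968 -0.398
endloop
endfacet
facet normal 0.367 -0.686 -0.628
outer loop
vertex -1.735 3.233 -1.084
vertex -1.057 2.968 -0.398
vertex -2.626 2.284 -0.569
endloop
endfacet
facet normal 0.367 -0.686 -0.628
outer loop
vertex -2.626 2.284 -0.569
vertex -1.057 2.968 -0.398
vertex -1.948 2.019 0.117
endloop
endfacet
facet normal -0.637 -0.678 0.367
outer loop
vertex -2.626 2.284 -0.569
vertex -1.948 2.019 0.117
vertex -2.606 2.745 0.317
endloop
endfacet
facet normal 0.637 0.677 -0.367
outer loop
vertex -1.057 2.968 -0.398
vertex -1.714 3.695 -0.197
vertex -1.037 3.43 0.489
endloop
endfacet
facet normal 0.771 -0.572 0.280
outer loop
vertex -1.057 2.968 -0.398
vertex -1.037 3.43 0.489
vertex -1.948 2.019 0.117
endloop
endfacet
facet normal 0.771 -0.572 0.281
outer loop
vertex -1.948 2.019 0.117
vertex -1.037 3.43 0.489
vertex -1.928 2.481 1.003
endloop
endfacet
facet normal -0.636 -0.678 0.368
outer loop
vertex -1.948 2.019 0.117
vertex -1.928 2.481 1.003
vertex -2.606 2.745 0.317
endloop
endfacet

endsolid


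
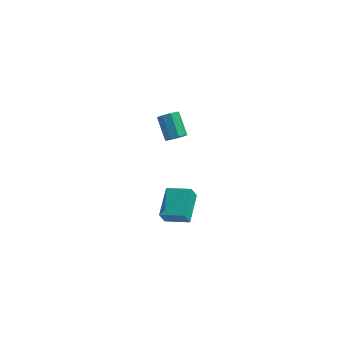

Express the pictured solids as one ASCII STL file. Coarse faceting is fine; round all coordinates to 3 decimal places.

solid 
facet normal 0.368 -0.706 -0.606
outer loop
vertex -2.719 -2.125 3.876
vertex -3.182 -2.096 3.561
vertex -2.685 -1.837 3.561
endloop
endfacet
facet normal 0.926 0.223 0.304
outer loop
vertex -2.719 -2.125 3.876
vertex -2.685 -1.837 3.561
vertex -3.216 -1.173 4.694
endloop
endfacet
facet normal 0.926 0.223 0.303
outer loop
vertex -3.216 -1.173 4.694
vertex -2.685 -1.837 3.561
vertex -3.182 -0.885 4.378
endloop
endfacet
facet normal -0.368 0.707 0.604
outer loop
vertex -3.216 -1.173 4.694
vertex -3.182 -0.885 4.378
vertex -3.678 -1.144 4.379
endloop
endfacet
facet normal 0.367 -0.705 -0.606
outer loop
vertex -2.685 -1.837 3.561
vertex -3.182 -2.096 3.561
vertex -2.942 -1.7 3.246
endloop
endfacet
facet normal 0.711 0.633 -0.305
outer loop
vertex -2.685 -1.837 3.561
vertex -2.942 -1.7 3.246
vertex -3.182 -0.885 4.378
endloop
endfacet
facet normal 0.711 0.633 -0.305
outer loop
vertex -3.182 -0.885 4.378
vertex -2.942 -1.7 3.246
vertex -3.439 -0.748 4.063
endloop
endfacet
facet normal -0.367 0.705 0.606
outer loop
vertex -3.182 -0.885 4.378
vertex -3.439 -0.748 4.063
vertex -3.678 -1.144 4.379
endloop
endfacet
facet normal 0.369 -0.705 -0.606
outer loop
vertex -2.942 -1.7 3.246
vertex -3.182 -2.096 3.561
vertex -3.339 -1.796 3.116
endloop
endfacet
facet normal 0.078 0.672 -0.736
outer loop
vertex -2.942 -1.7 3.246
vertex -3.339 -1.796 3.116
vertex -3.439 -0.748 4.063
endloop
endfacet
facet normal 0.080 0.672 -0.736
outer loop
vertex -3.439 -0.748 4.063
vertex -3.339 -1.796 3.116
vertex -3.836 -0.843 3.933
endloop
endfacet
facet normal -0.367 0.705 0.606
outer loop
vertex -3.439 -0.748 4.063
vertex -3.836 -0.843 3.933
vertex -3.678 -1.144 4.379
endloop
endfacet
facet normal 0.369 -0.705 -0.606
outer loop
vertex -3.339 -1.796 3.116
vertex -3.182 -2.096 3.561
vertex -3.644 -2.067 3.246
endloop
endfacet
facet normal -0.597 0.319 -0.736
outer loop
vertex -3.339 -1.796 3.116
vertex -3.644 -2.067 3.246
vertex -3.836 -0.843 3.933
endloop
endfacet
facet normal -0.599 0.318 -0.735
outer loop
vertex -3.836 -0.843 3.933
vertex -3.644 -2.067 3.246
vertex -4.141 -1.115 4.064
endloop
endfacet
facet normal -0.368 0.705 0.606
outer loop
vertex -3.836 -0.843 3.933
vertex -4.141 -1.115 4.064
vertex -3.678 -1.144 4.379
endloop
endfacet
facet normal 0.368 -0.707 -0.604
outer loop
vertex -3.644 -2.067 3.246
vertex -3.182 -2.096 3.561
vertex -3.678 -2.355 3.562
endloop
endfacet
facet normal -0.926 -0.223 -0.303
outer loop
vertex -3.644 -2.067 3.246
vertex -3.678 -2.355 3.562
vertex -4.141 -1.115 4.064
endloop
endfacet
facet normal -0.926 -0.223 -0.304
outer loop
vertex -4.141 -1.115 4.064
vertex -3.678 -2.355 3.562
vertex -4.175 -1.403 4.379
endloop
endfacet
facet normal -0.368 0.706 0.606
outer loop
vertex -4.141 -1.115 4.064
vertex -4.175 -1.403 4.379
vertex -3.678 -1.144 4.379
endloop
endfacet
facet normal 0.367 -0.705 -0.606
outer loop
vertex -3.678 -2.355 3.562
vertex -3.182 -2.096 3.561
vertex -3.421 -2.492 3.877
endloop
endfacet
facet normal -0.711 -0.633 0.305
outer loop
vertex -3.678 -2.355 3.562
vertex -3.421 -2.492 3.877
vertex -4.175 -1.403 4.379
endloop
endfacet
facet normal -0.711 -0.633 0.305
outer loop
vertex -4.175 -1.403 4.379
vertex -3.421 -2.492 3.877
vertex -3.918 -1.54 4.694
endloop
endfacet
facet normal -0.367 0.705 0.606
outer loop
vertex -4.175 -1.403 4.379
vertex -3.918 -1.54 4.694
vertex -3.678 -1.144 4.379
endloop
endfacet
facet normal 0.367 -0.705 -0.606
outer loop
vertex -3.421 -2.492 3.877
vertex -3.182 -2.096 3.561
vertex -3.024 -2.397 4.007
endloop
endfacet
facet normal -0.080 -0.673 0.735
outer loop
vertex -3.421 -2.492 3.877
vertex -3.024 -2.397 4.007
vertex -3.918 -1.54 4.694
endloop
endfacet
facet normal -0.079 -0.672 0.736
outer loop
vertex -3.918 -1.54 4.694
vertex -3.024 -2.397 4.007
vertex -3.521 -1.444 4.824
endloop
endfacet
facet normal -0.369 0.705 0.606
outer loop
vertex -3.918 -1.54 4.694
vertex -3.521 -1.444 4.824
vertex -3.678 -1.144 4.379
endloop
endfacet
facet normal 0.368 -0.705 -0.606
outer loop
vertex -3.024 -2.397 4.007
vertex -3.182 -2.096 3.561
vertex -2.719 -2.125 3.876
endloop
endfacet
facet normal 0.599 -0.318 0.735
outer loop
vertex -3.024 -2.397 4.007
vertex -2.719 -2.125 3.876
vertex -3.521 -1.444 4.824
endloop
endfacet
facet normal 0.598 -0.320 0.735
outer loop
vertex -3.521 -1.444 4.824
vertex -2.719 -2.125 3.876
vertex -3.216 -1.173 4.694
endloop
endfacet
facet normal -0.369 0.705 0.606
outer loop
vertex -3.521 -1.444 4.824
vertex -3.216 -1.173 4.694
vertex -3.678 -1.144 4.379
endloop
endfacet
facet normal -0.949 0.178 -0.260
outer loop
vertex -3.978 -2.541 -2.552
vertex -3.808 -0.921 -2.063
vertex -3.733 -2.339 -3.308
endloop
endfacet
facet normal -0.100 -0.953 -0.287
outer loop
vertex -2.452 -2.579 -2.957
vertex -3.978 -2.541 -2.552
vertex -3.733 -2.339 -3.308
endloop
endfacet
facet normal -0.949 0.177 -0.259
outer loop
vertex -3.733 -2.339 -3.308
vertex -3.808 -0.921 -2.063
vertex -3.564 -0.719 -2.819
endloop
endfacet
facet normal 0.299 0.247 -0.922
outer loop
vertex -3.564 -0.719 -2.819
vertex -2.452 -2.579 -2.957
vertex -3.733 -2.339 -3.308
endloop
endfacet
facet normal -0.299 -0.247 0.922
outer loop
vertex -3.978 -2.541 -2.552
vertex -2.527 -1.161 -1.712
vertex -3.808 -0.921 -2.063
endloop
endfacet
facet normal -0.100 -0.953 -0.287
outer loop
vertex -2.696 -2.781 -2.201
vertex -3.978 -2.541 -2.552
vertex -2.452 -2.579 -2.957
endloop
endfacet
facet normal -0.299 -0.247 0.922
outer loop
vertex -2.696 -2.781 -2.201
vertex -2.527 -1.161 -1.712
vertex -3.978 -2.541 -2.552
endloop
endfacet
facet normal 0.100 0.953 0.287
outer loop
vertex -3.808 -0.921 -2.063
vertex -2.527 -1.161 -1.712
vertex -3.564 -0.719 -2.819
endloop
endfacet
facet normal 0.299 0.247 -0.922
outer loop
vertex -2.282 -0.959 -2.468
vertex -2.452 -2.579 -2.957
vertex -3.564 -0.719 -2.819
endloop
endfacet
facet normal 0.100 0.953 0.287
outer loop
vertex -3.564 -0.719 -2.819
vertex -2.527 -1.161 -1.712
vertex -2.282 -0.959 -2.468
endloop
endfacet
facet normal 0.949 -0.178 0.259
outer loop
vertex -2.282 -0.959 -2.468
vertex -2.696 -2.781 -2.201
vertex -2.452 -2.579 -2.957
endloop
endfacet
facet normal 0.949 -0.178 0.260
outer loop
vertex -2.527 -1.161 -1.712
vertex -2.696 -2.781 -2.201
vertex -2.282 -0.959 -2.468
endloop
endfacet

endsolid
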